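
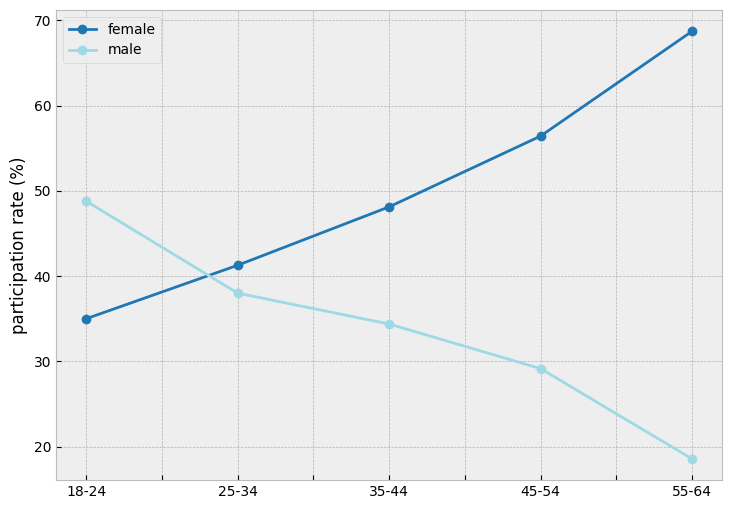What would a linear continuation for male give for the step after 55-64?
Last three: 35, 30, 20 → slope ≈ -7.5/step → next ≈ 12.5.

≈ 12.5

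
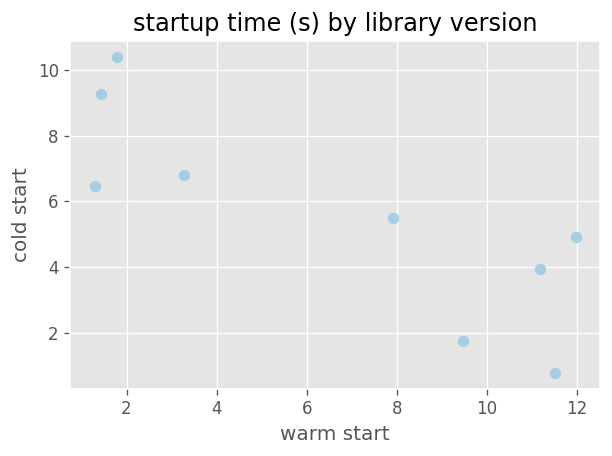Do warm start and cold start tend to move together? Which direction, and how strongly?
Points are negatively correlated; strong (|r| ≈ 0.8).

negative, strong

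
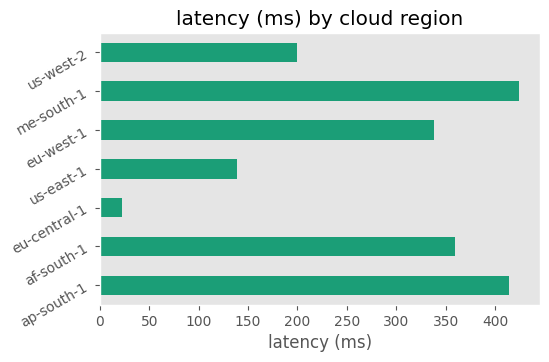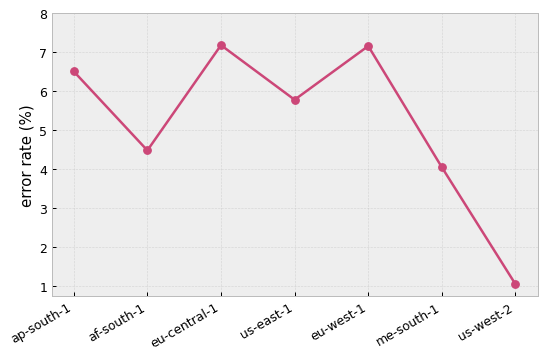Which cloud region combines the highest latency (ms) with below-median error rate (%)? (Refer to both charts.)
Chart 2 median error rate (%) ≈ 6; below-median cloud regions: af-south-1, me-south-1, us-west-2. Among those, me-south-1 has the highest latency (ms) (≈ 400).

me-south-1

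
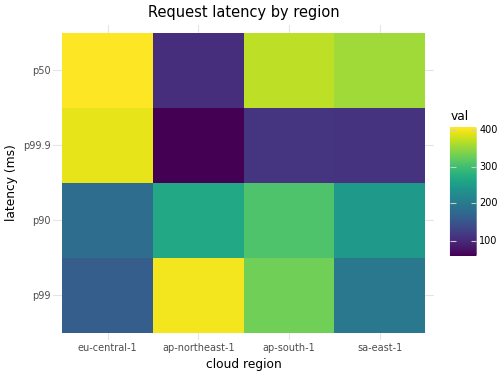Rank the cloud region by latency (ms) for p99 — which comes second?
ap-south-1

Top 3 for p99: ap-northeast-1 ≈ 400, ap-south-1 ≈ 350, sa-east-1 ≈ 200.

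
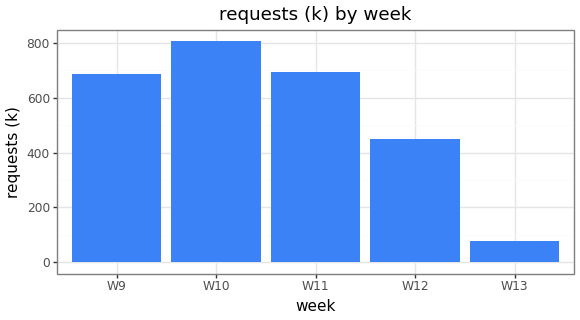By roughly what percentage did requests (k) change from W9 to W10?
≈ +14.3%

W9 ≈ 700, W10 ≈ 800; (800 − 700) / 700 ≈ +14.3%.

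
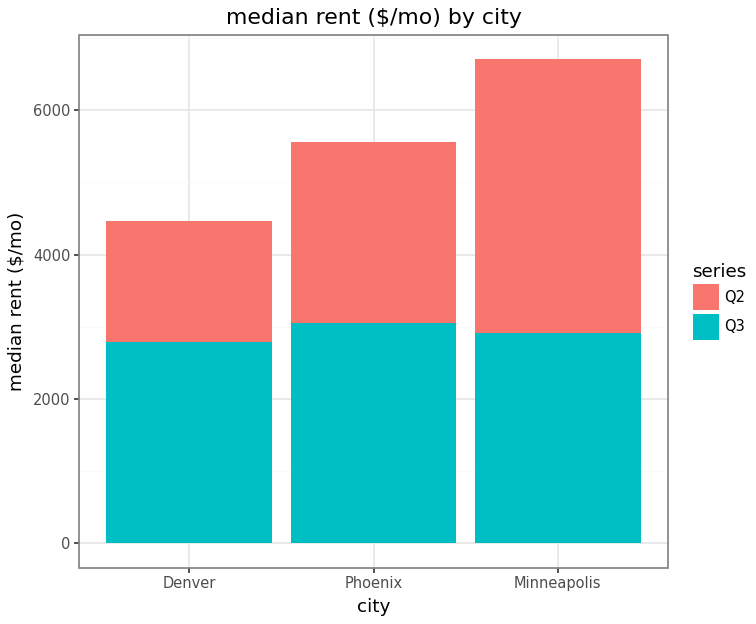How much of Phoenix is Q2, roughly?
≈ 3000

Q2 top ≈ 6000, bottom ≈ 3000; segment ≈ 3000.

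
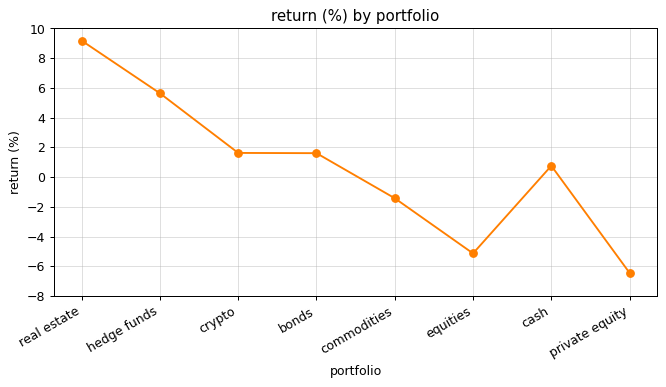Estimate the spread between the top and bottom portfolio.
≈ 16

Max real estate ≈ 10, min private equity ≈ -6; range ≈ 16.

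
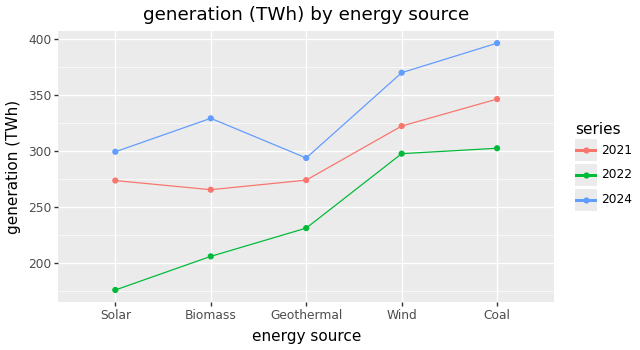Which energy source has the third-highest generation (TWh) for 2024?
Biomass

Top 4 for 2024: Coal ≈ 400, Wind ≈ 380, Biomass ≈ 320, Solar ≈ 300.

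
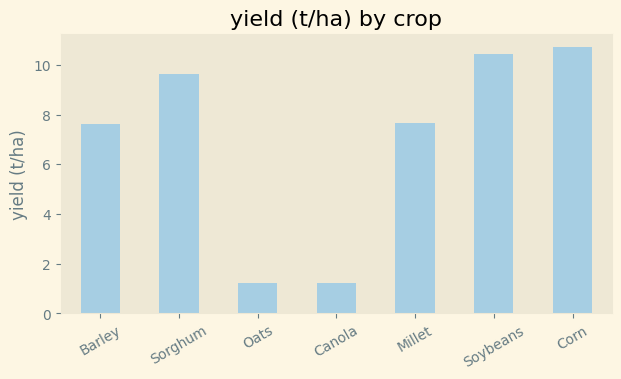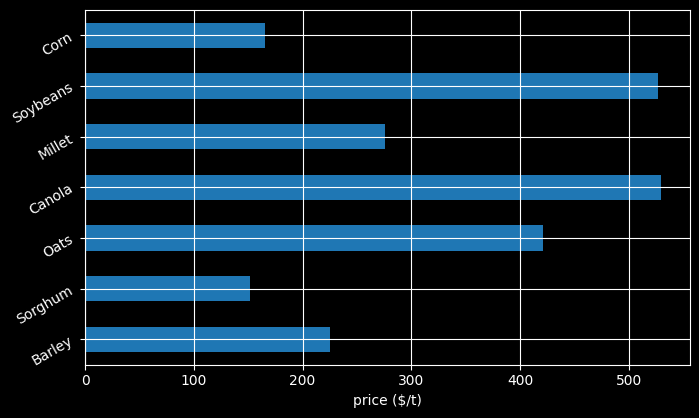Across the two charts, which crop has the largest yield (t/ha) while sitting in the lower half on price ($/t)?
Chart 2 median price ($/t) ≈ 300; below-median crops: Barley, Sorghum, Corn. Among those, Corn has the highest yield (t/ha) (≈ 11).

Corn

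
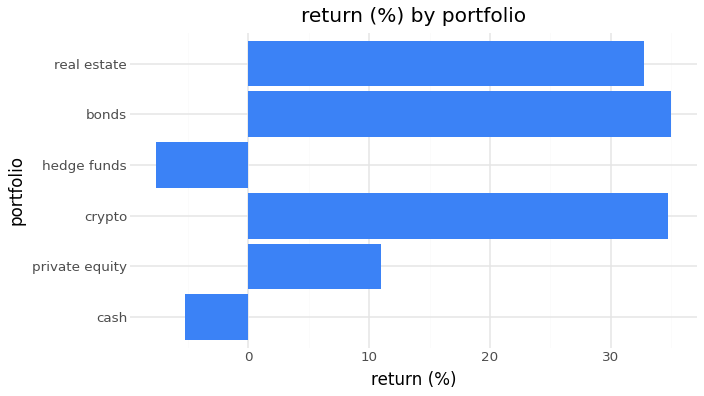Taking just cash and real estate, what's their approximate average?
(-5 + 35) / 2 ≈ 15.

≈ 15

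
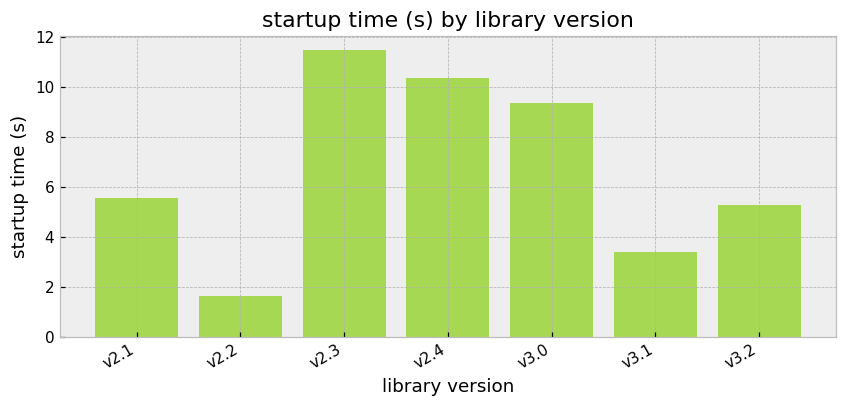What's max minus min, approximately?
Max v2.3 ≈ 11, min v2.2 ≈ 2; range ≈ 9.

≈ 9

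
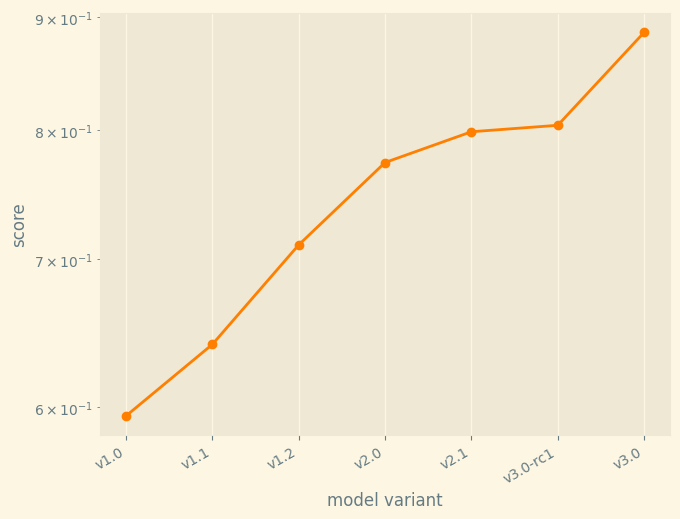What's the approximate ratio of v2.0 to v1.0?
≈ 1.25×

v2.0 ≈ 0.75, v1.0 ≈ 0.60; 0.75/0.60 ≈ 1.25.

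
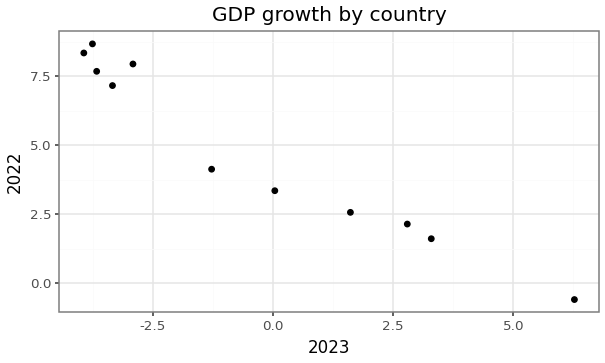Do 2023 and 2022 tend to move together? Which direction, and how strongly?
Points are negatively correlated; strong (|r| ≈ 1.0).

negative, strong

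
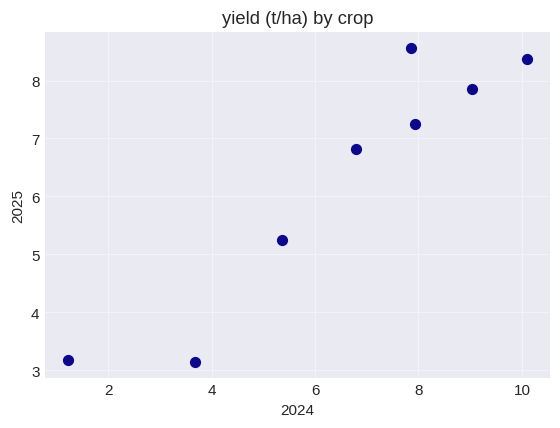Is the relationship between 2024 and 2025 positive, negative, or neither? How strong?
positive, strong

Points are positively correlated; strong (|r| ≈ 0.9).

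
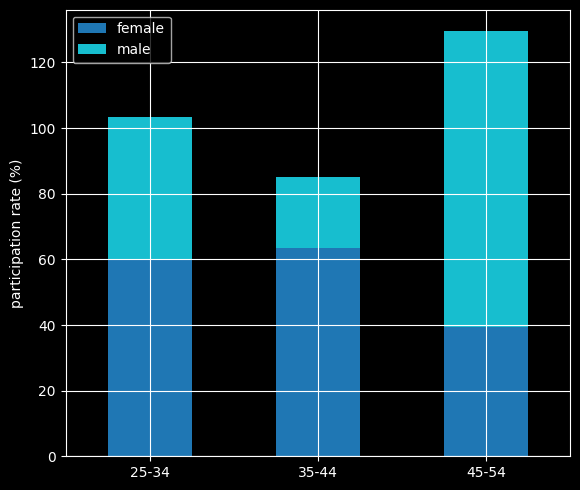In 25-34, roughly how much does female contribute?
≈ 60

female top ≈ 60, bottom ≈ 0; segment ≈ 60.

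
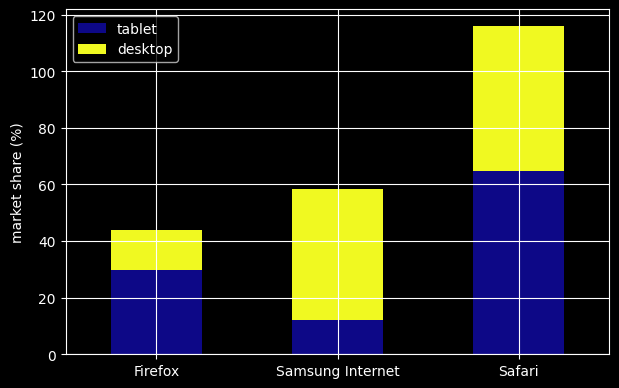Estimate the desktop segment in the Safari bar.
desktop top ≈ 120, bottom ≈ 60; segment ≈ 60.

≈ 60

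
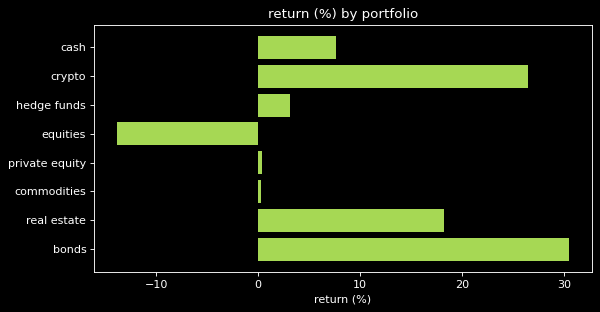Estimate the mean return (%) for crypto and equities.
≈ 5

(25 + -15) / 2 ≈ 5.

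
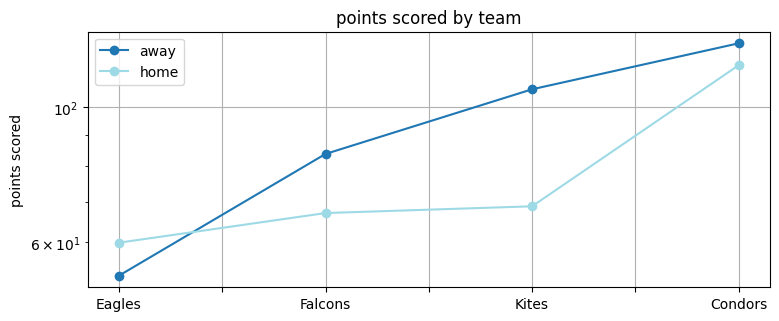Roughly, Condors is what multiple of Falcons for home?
≈ 1.71×

Condors ≈ 120, Falcons ≈ 70; 120/70 ≈ 1.71.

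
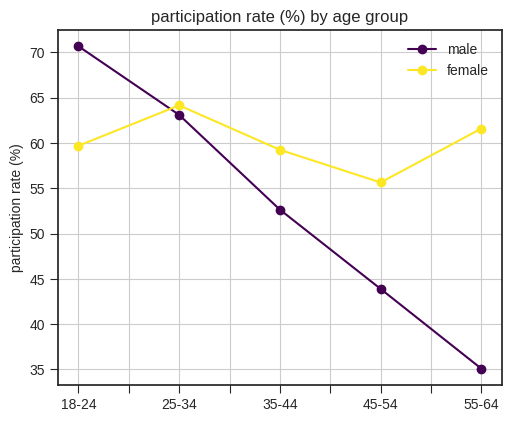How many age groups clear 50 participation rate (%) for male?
3

Above 50: 18-24, 25-34, 35-44.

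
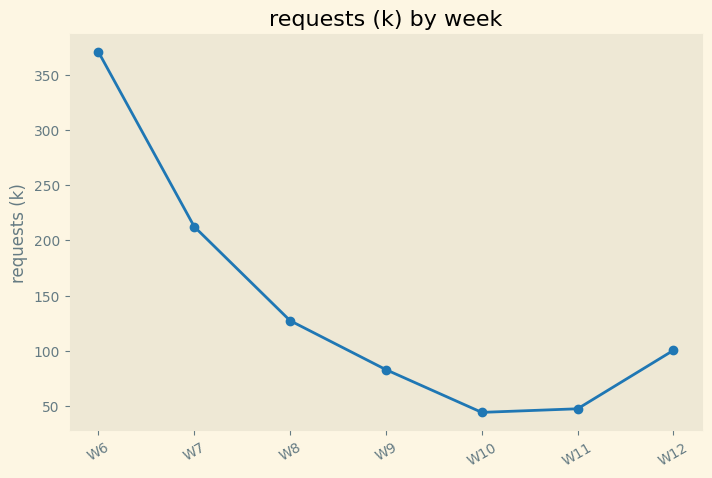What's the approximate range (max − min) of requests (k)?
≈ 300

Max W6 ≈ 350, min W10 ≈ 50; range ≈ 300.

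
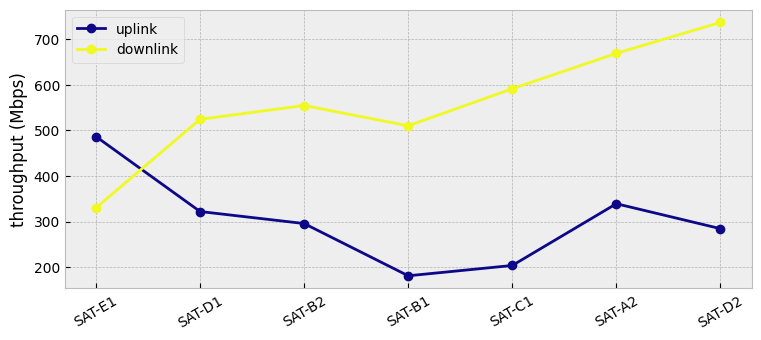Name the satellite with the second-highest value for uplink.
SAT-A2

Top 3 for uplink: SAT-E1 ≈ 500, SAT-A2 ≈ 350, SAT-D1 ≈ 300.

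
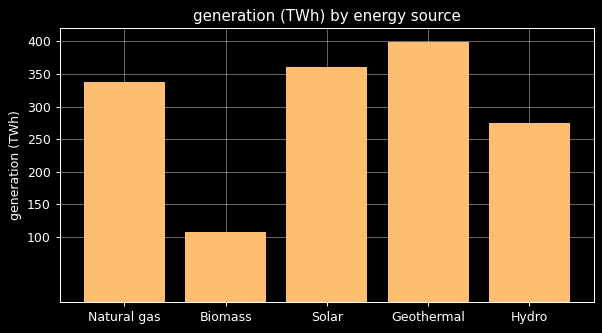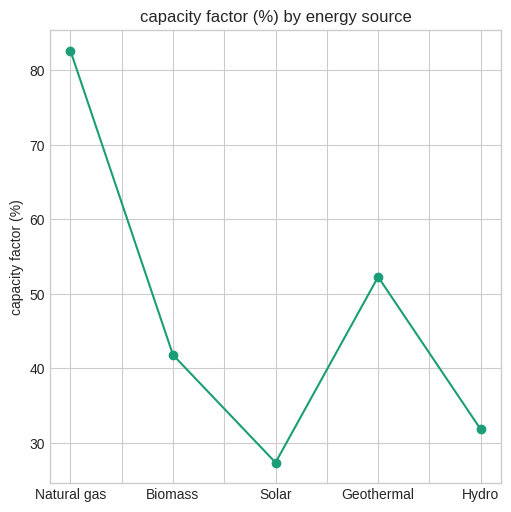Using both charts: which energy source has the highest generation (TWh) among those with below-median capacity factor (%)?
Chart 2 median capacity factor (%) ≈ 40; below-median energy sources: Solar, Hydro. Among those, Solar has the highest generation (TWh) (≈ 350).

Solar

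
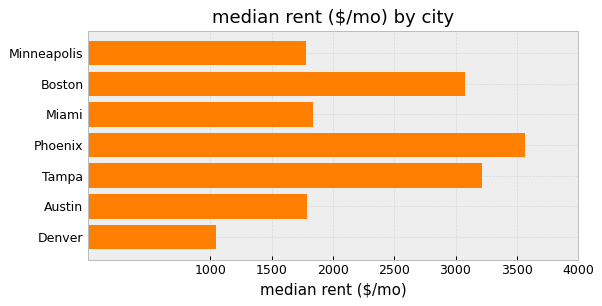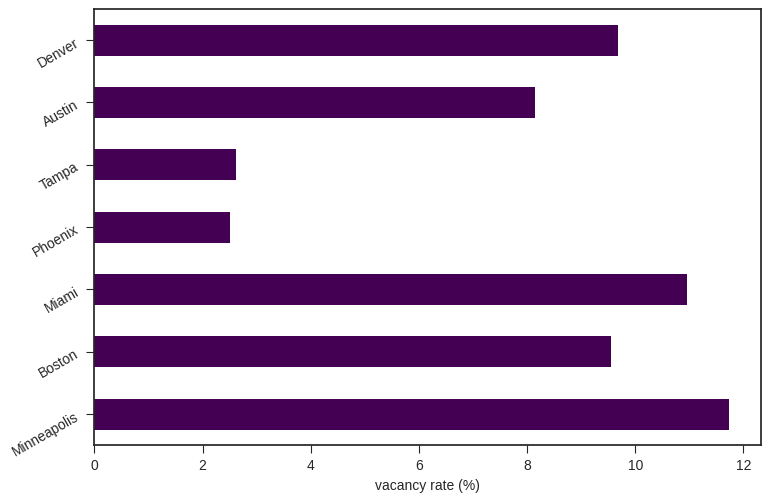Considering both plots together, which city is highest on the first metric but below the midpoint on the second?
Phoenix

Chart 2 median vacancy rate (%) ≈ 10; below-median cities: Phoenix, Tampa, Austin. Among those, Phoenix has the highest median rent ($/mo) (≈ 3500).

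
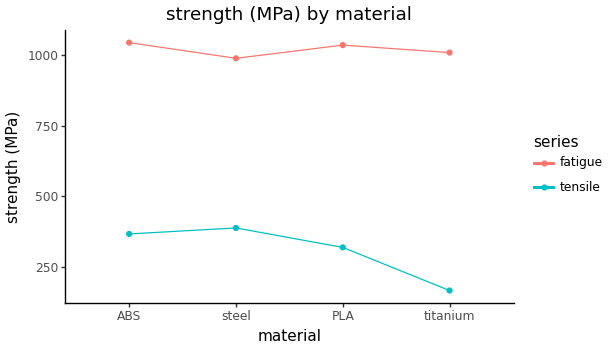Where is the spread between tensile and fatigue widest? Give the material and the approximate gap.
titanium, ≈ 800 MPa

titanium: tensile ≈ 200, fatigue ≈ 1000 → gap ≈ 800. Next-largest (PLA) is only ≈ 700.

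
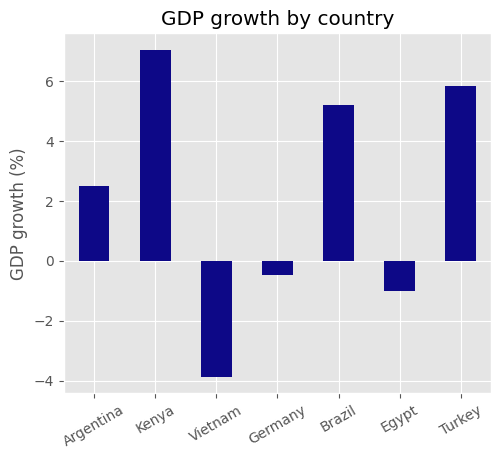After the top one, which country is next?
Turkey

Top 3: Kenya ≈ 7, Turkey ≈ 6, Brazil ≈ 5.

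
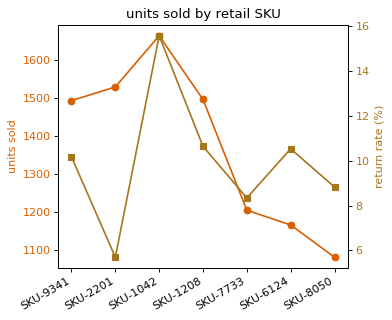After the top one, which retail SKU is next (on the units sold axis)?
Top 3 (on the units sold axis): SKU-1042 ≈ 1650, SKU-2201 ≈ 1550, SKU-1208 ≈ 1500.

SKU-2201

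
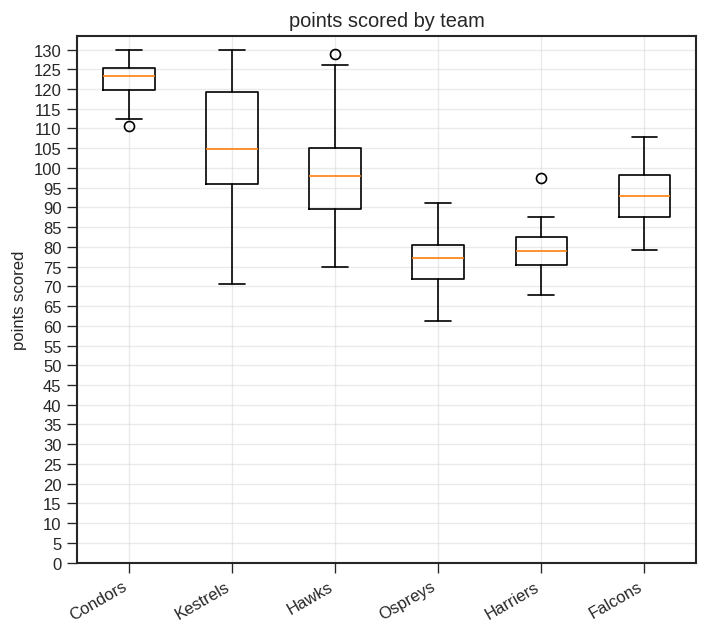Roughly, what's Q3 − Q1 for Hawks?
Q3 ≈ 105, Q1 ≈ 90; IQR ≈ 15.

≈ 15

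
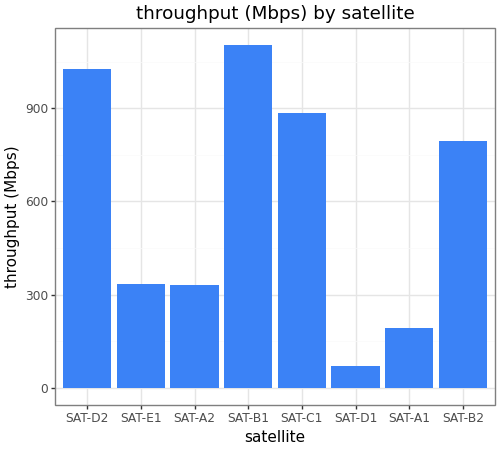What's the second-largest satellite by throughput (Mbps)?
SAT-D2

Top 3: SAT-B1 ≈ 1100, SAT-D2 ≈ 1000, SAT-C1 ≈ 900.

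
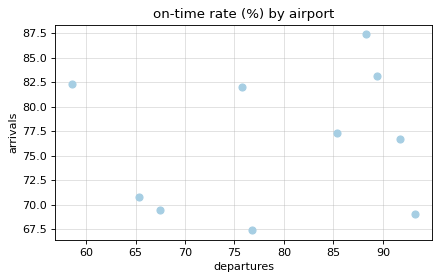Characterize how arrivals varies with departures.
no clear correlation

Points are roughly uncorrelated; weak (|r| ≈ 0.1).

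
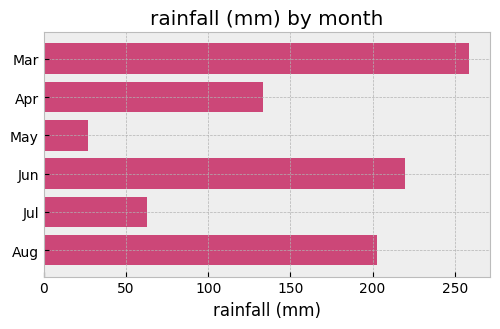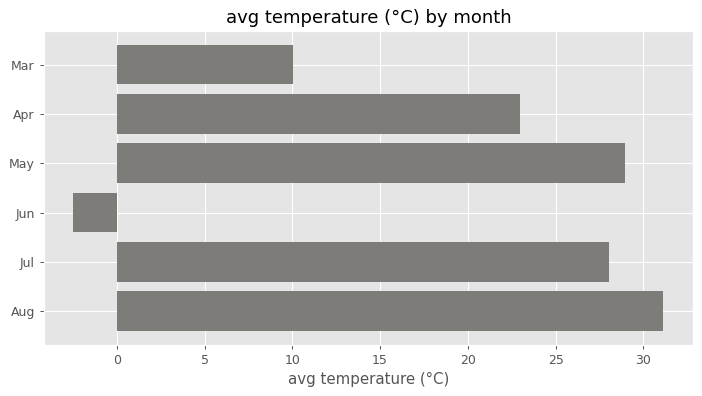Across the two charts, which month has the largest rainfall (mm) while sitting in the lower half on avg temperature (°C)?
Chart 2 median avg temperature (°C) ≈ 25; below-median months: Mar, Apr, Jun. Among those, Mar has the highest rainfall (mm) (≈ 250).

Mar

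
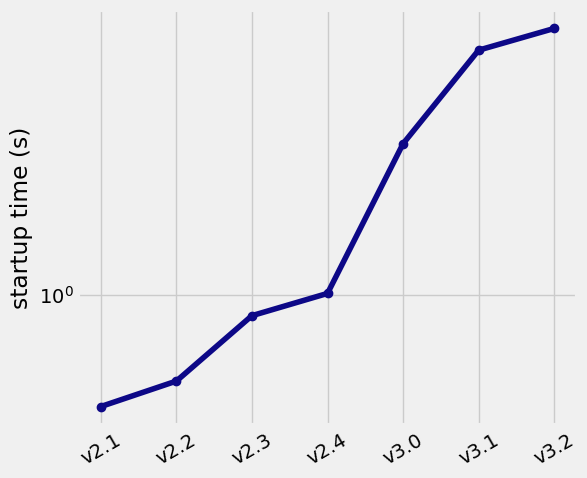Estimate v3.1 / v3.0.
≈ 1.8×

v3.1 ≈ 4.5, v3.0 ≈ 2.5; 4.5/2.5 ≈ 1.8.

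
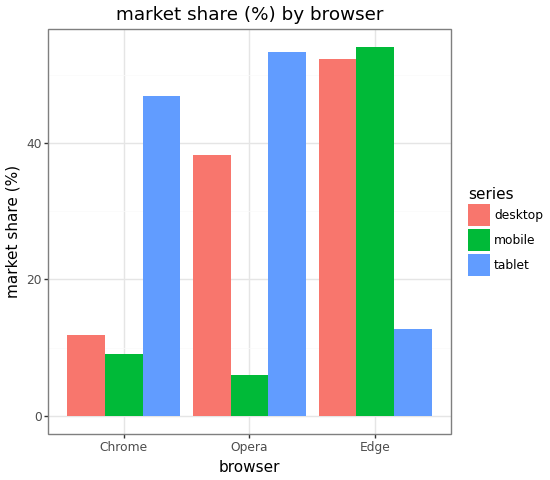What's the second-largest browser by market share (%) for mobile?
Top 3 for mobile: Edge ≈ 55, Chrome ≈ 10, Opera ≈ 5.

Chrome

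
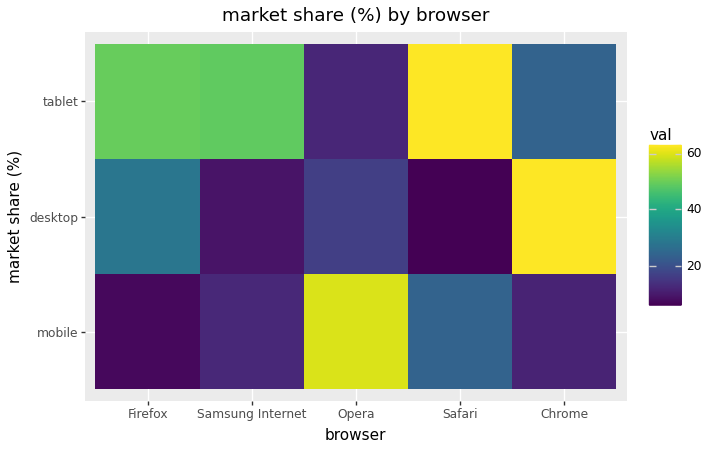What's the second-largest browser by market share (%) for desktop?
Top 3 for desktop: Chrome ≈ 65, Firefox ≈ 30, Opera ≈ 15.

Firefox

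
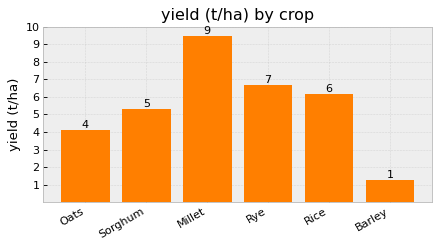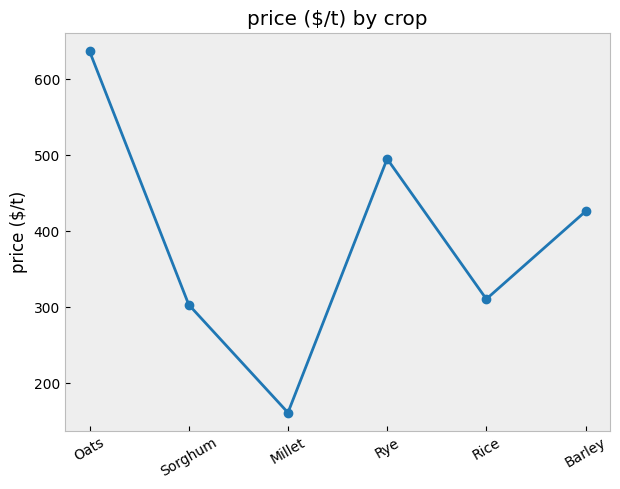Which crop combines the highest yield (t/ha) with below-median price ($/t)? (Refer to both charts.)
Millet

Chart 2 median price ($/t) ≈ 400; below-median crops: Sorghum, Millet, Rice. Among those, Millet has the highest yield (t/ha) (≈ 9).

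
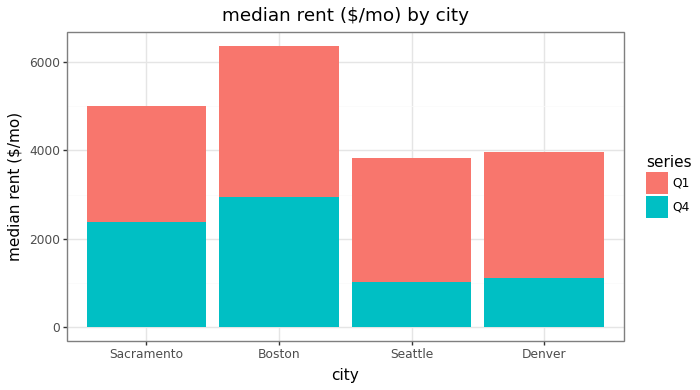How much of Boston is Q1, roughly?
≈ 3000

Q1 top ≈ 6000, bottom ≈ 3000; segment ≈ 3000.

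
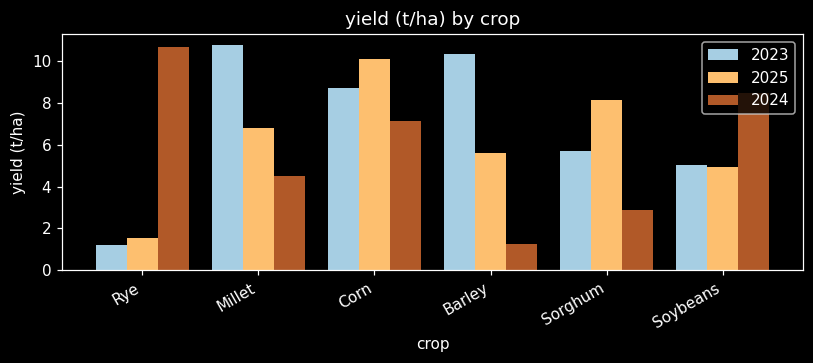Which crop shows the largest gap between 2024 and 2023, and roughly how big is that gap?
Rye, ≈ 10 t/ha

Rye: 2024 ≈ 11, 2023 ≈ 1 → gap ≈ 10. Next-largest (Barley) is only ≈ 9.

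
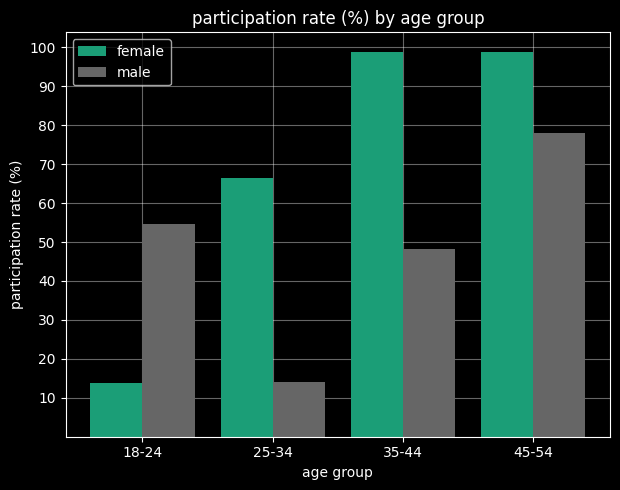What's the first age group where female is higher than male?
18-24: female ≈ 10 vs male ≈ 50 (not yet); 25-34: female ≈ 70 vs male ≈ 10 (first crossover).

25-34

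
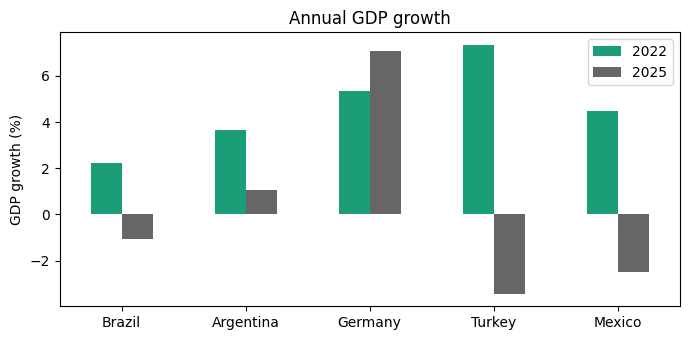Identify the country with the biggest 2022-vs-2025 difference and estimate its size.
Turkey, ≈ 10 %

Turkey: 2022 ≈ 7, 2025 ≈ -3 → gap ≈ 10. Next-largest (Mexico) is only ≈ 6.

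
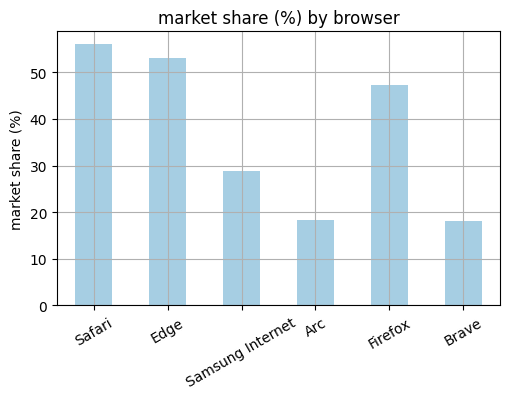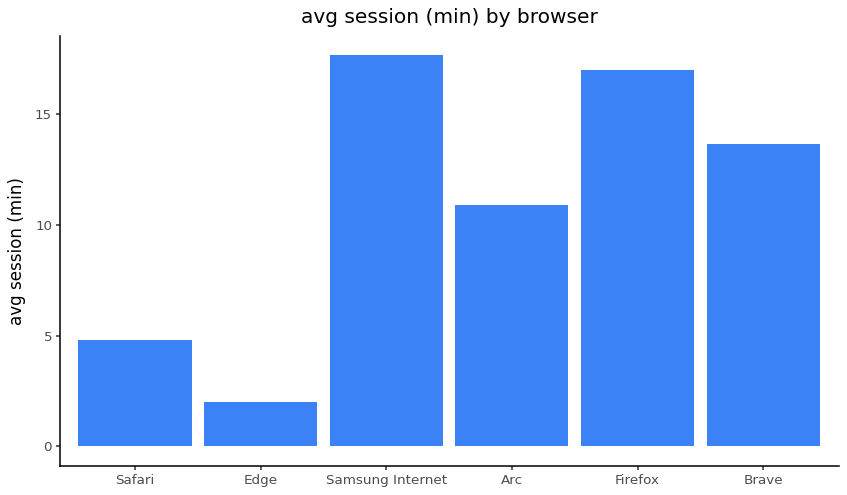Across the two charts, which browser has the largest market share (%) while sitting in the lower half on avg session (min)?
Chart 2 median avg session (min) ≈ 12; below-median browsers: Safari, Edge, Arc. Among those, Safari has the highest market share (%) (≈ 60).

Safari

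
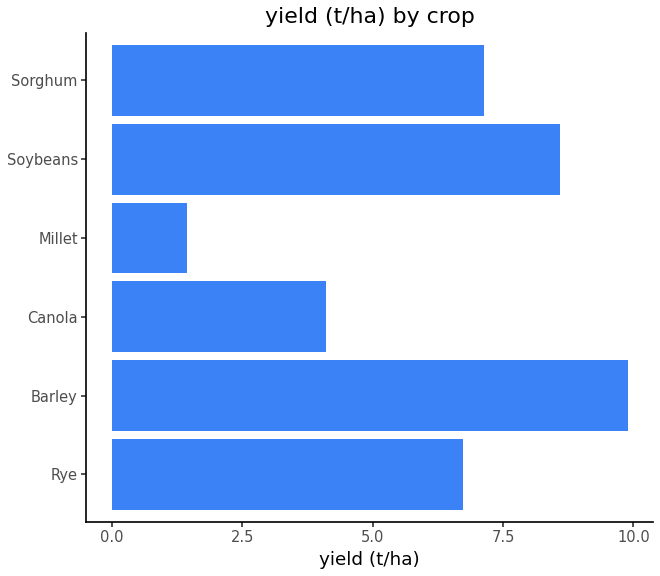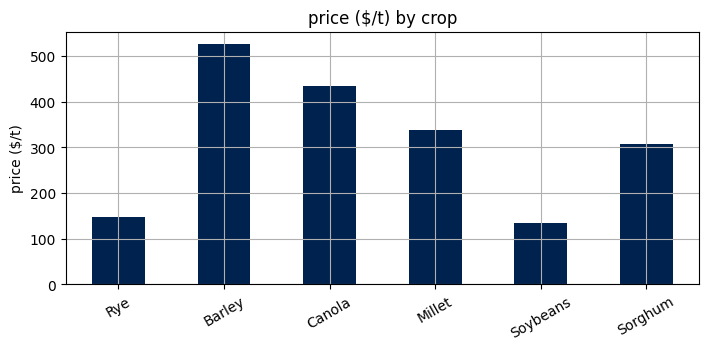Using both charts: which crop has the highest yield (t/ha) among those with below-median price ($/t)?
Chart 2 median price ($/t) ≈ 300; below-median crops: Rye, Soybeans, Sorghum. Among those, Soybeans has the highest yield (t/ha) (≈ 9).

Soybeans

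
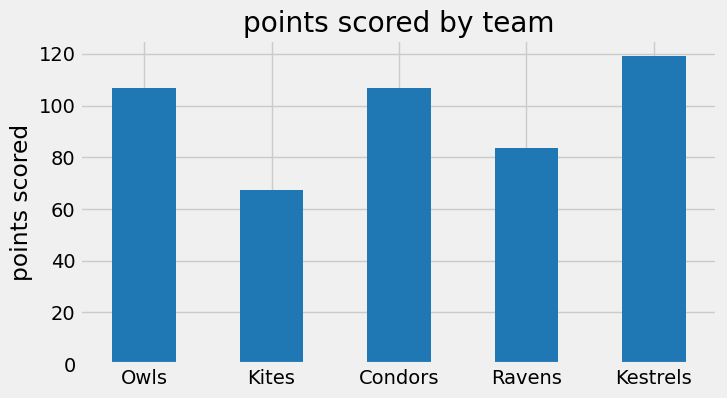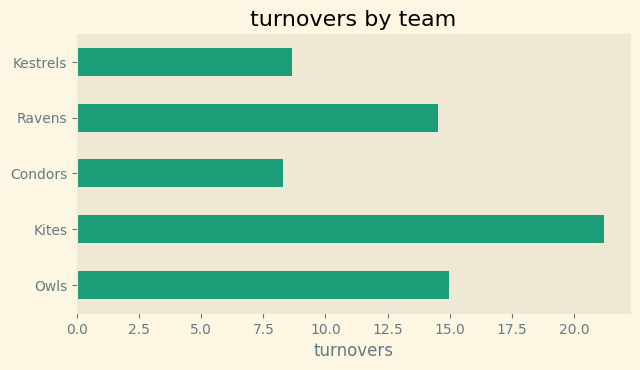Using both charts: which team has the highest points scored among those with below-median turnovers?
Chart 2 median turnovers ≈ 14; below-median teams: Condors, Kestrels. Among those, Kestrels has the highest points scored (≈ 120).

Kestrels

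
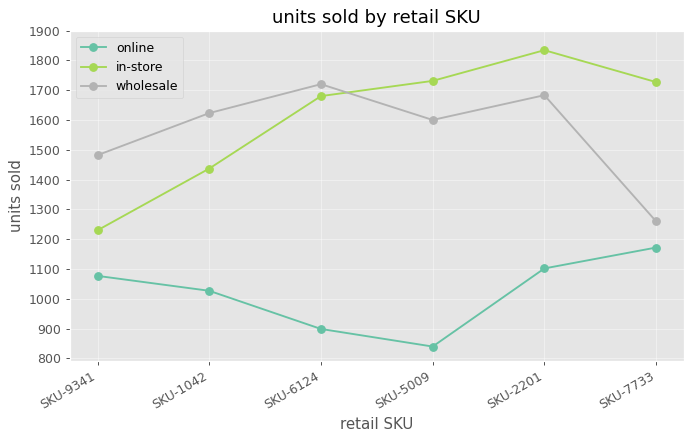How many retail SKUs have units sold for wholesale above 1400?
Above 1400: SKU-9341, SKU-1042, SKU-6124, SKU-5009, SKU-2201.

5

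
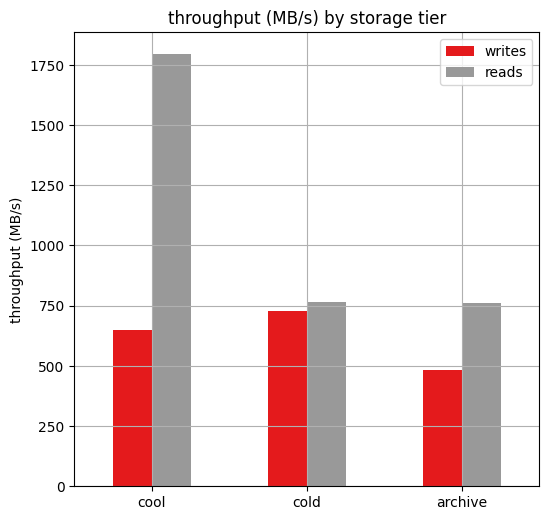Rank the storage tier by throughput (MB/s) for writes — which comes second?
Top 3 for writes: cold ≈ 800, cool ≈ 600, archive ≈ 400.

cool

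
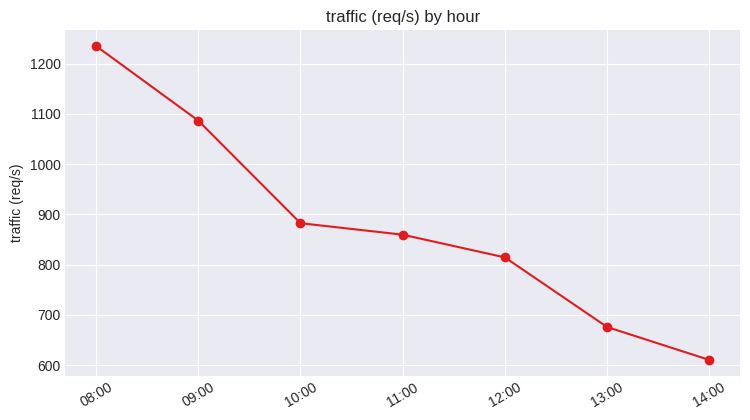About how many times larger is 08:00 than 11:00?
≈ 1.33×

08:00 ≈ 1200, 11:00 ≈ 900; 1200/900 ≈ 1.33.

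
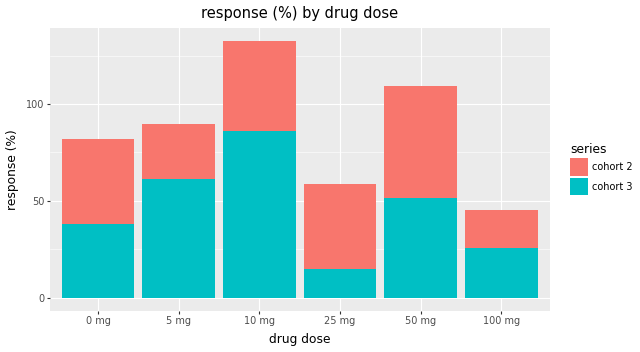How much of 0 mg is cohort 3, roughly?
cohort 3 top ≈ 40, bottom ≈ 0; segment ≈ 40.

≈ 40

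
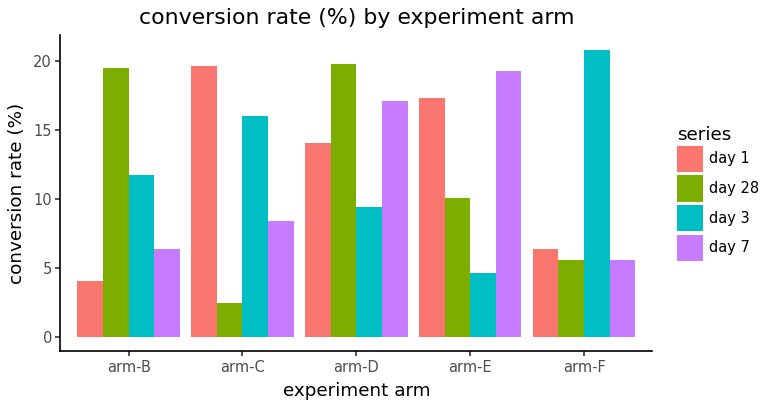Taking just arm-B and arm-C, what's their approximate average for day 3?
(12 + 16) / 2 ≈ 14.

≈ 14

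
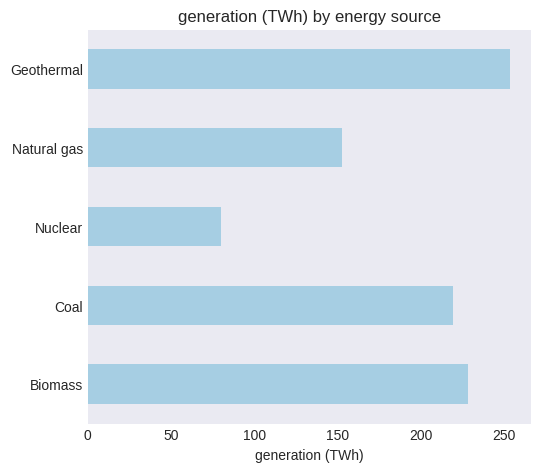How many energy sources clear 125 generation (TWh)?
4

Above 125: Biomass, Coal, Natural gas, Geothermal.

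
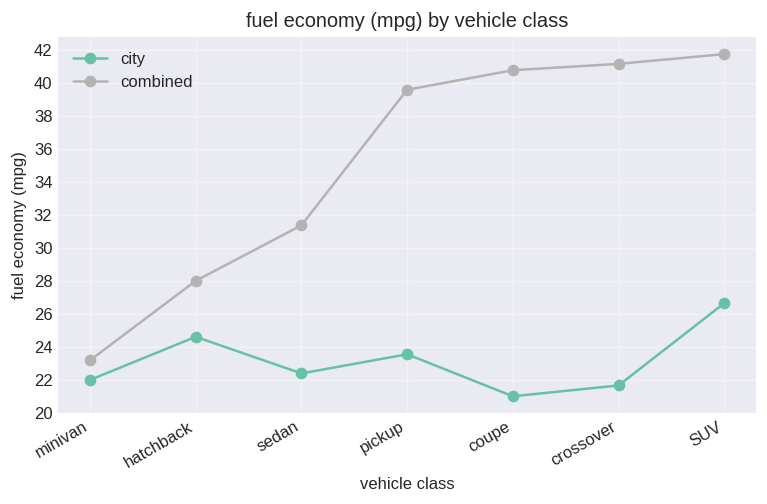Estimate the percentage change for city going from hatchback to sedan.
hatchback ≈ 24, sedan ≈ 22; (22 − 24) / 24 ≈ -8.3%.

≈ -8.3%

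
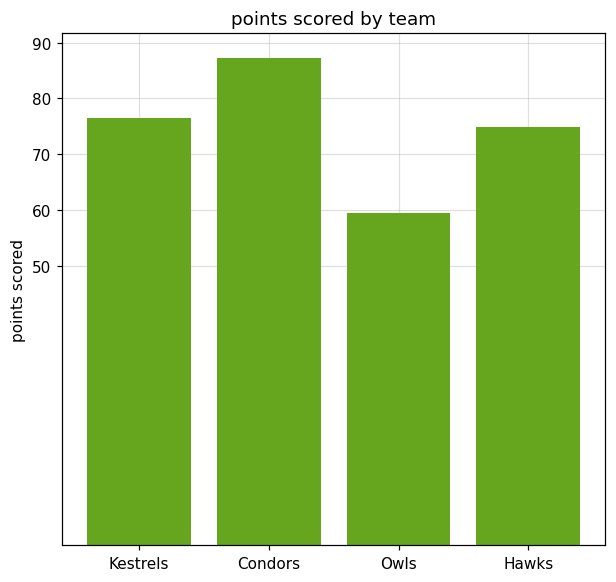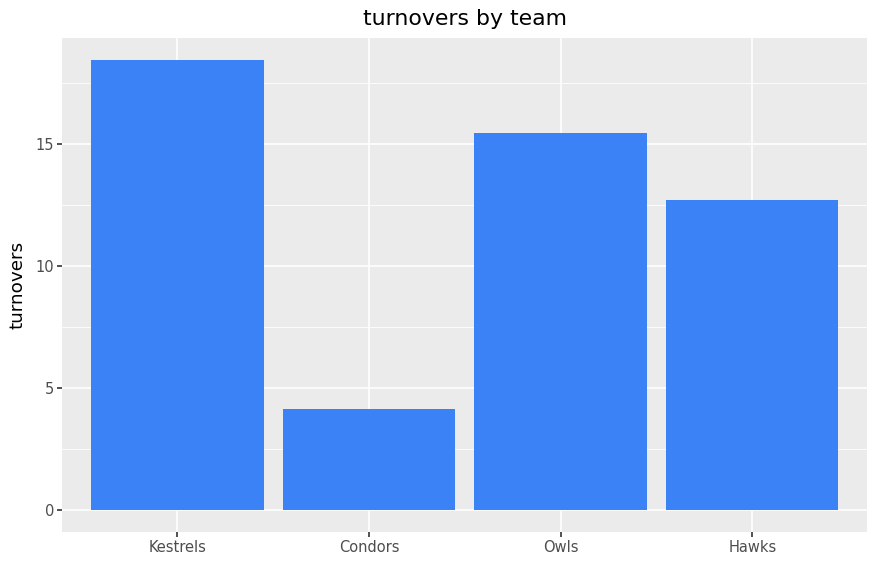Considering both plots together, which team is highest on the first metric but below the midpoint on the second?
Chart 2 median turnovers ≈ 14; below-median teams: Condors, Hawks. Among those, Condors has the highest points scored (≈ 90).

Condors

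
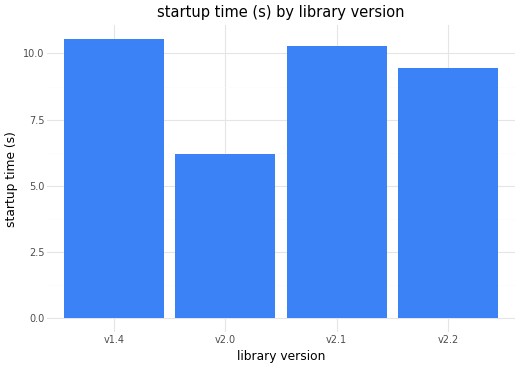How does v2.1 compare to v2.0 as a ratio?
≈ 1.67×

v2.1 ≈ 10, v2.0 ≈ 6; 10/6 ≈ 1.67.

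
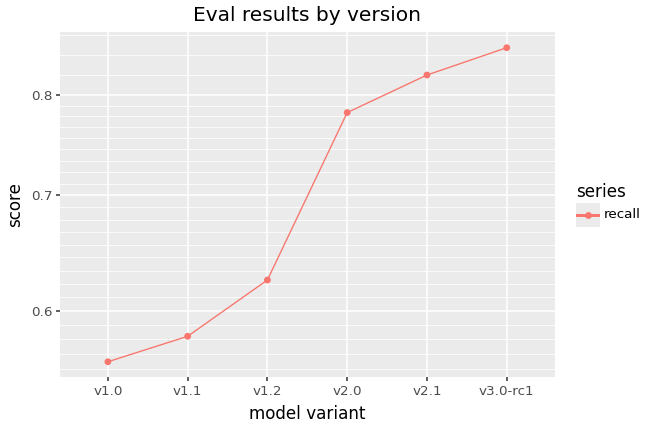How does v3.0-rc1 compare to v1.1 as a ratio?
v3.0-rc1 ≈ 0.85, v1.1 ≈ 0.60; 0.85/0.60 ≈ 1.42.

≈ 1.42×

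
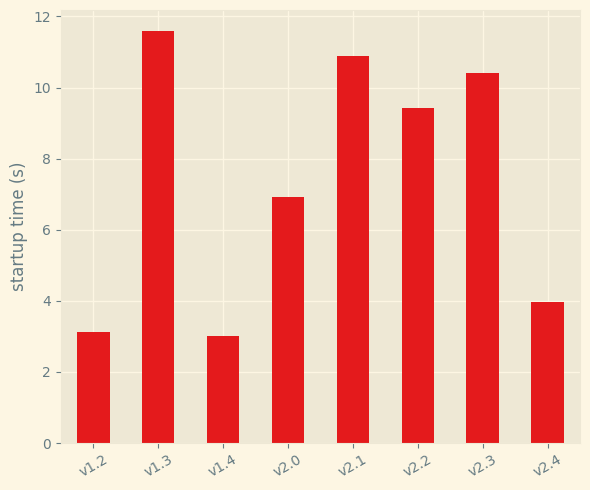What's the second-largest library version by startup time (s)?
Top 3: v1.3 ≈ 12, v2.1 ≈ 11, v2.3 ≈ 10.

v2.1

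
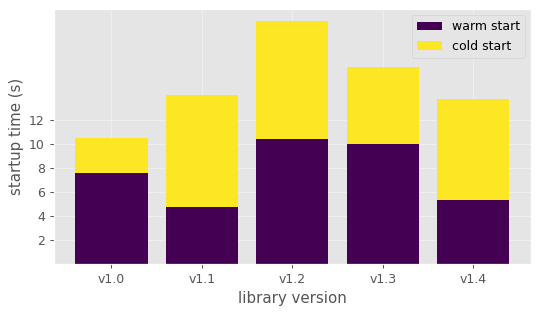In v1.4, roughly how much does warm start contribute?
warm start top ≈ 6, bottom ≈ 0; segment ≈ 6.

≈ 6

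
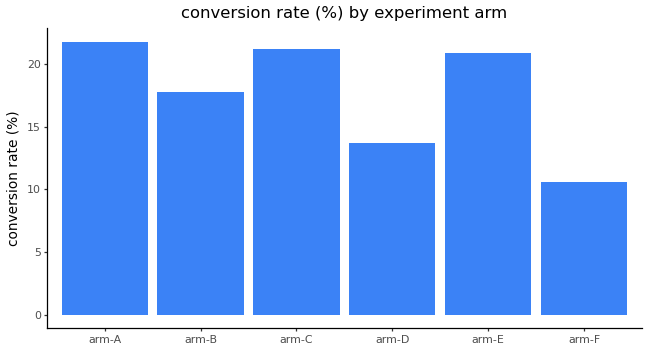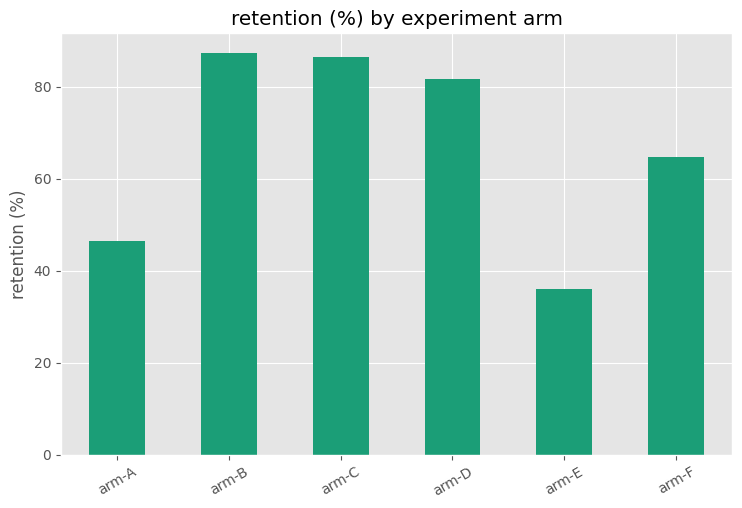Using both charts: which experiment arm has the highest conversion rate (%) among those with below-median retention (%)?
Chart 2 median retention (%) ≈ 70; below-median experiment arms: arm-A, arm-E, arm-F. Among those, arm-A has the highest conversion rate (%) (≈ 22).

arm-A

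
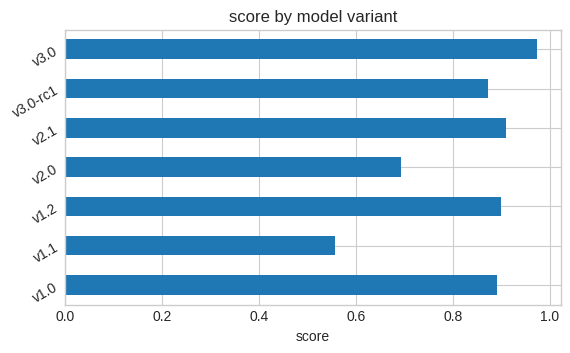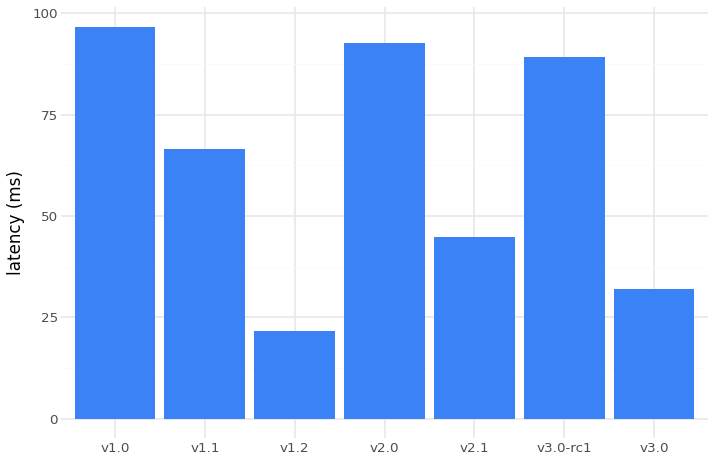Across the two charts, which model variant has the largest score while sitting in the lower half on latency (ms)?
Chart 2 median latency (ms) ≈ 70; below-median model variants: v1.2, v2.1, v3.0. Among those, v3.0 has the highest score (≈ 1).

v3.0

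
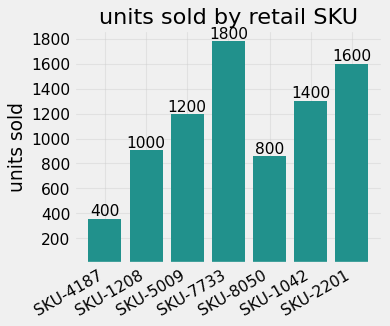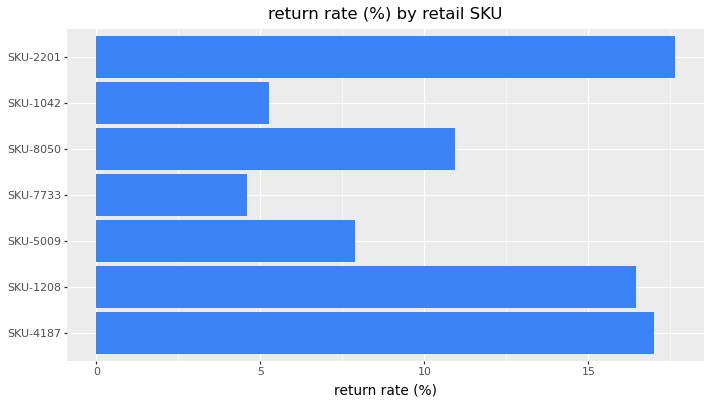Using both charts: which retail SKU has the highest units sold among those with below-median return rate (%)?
SKU-7733

Chart 2 median return rate (%) ≈ 10; below-median retail SKUs: SKU-5009, SKU-7733, SKU-1042. Among those, SKU-7733 has the highest units sold (≈ 1800).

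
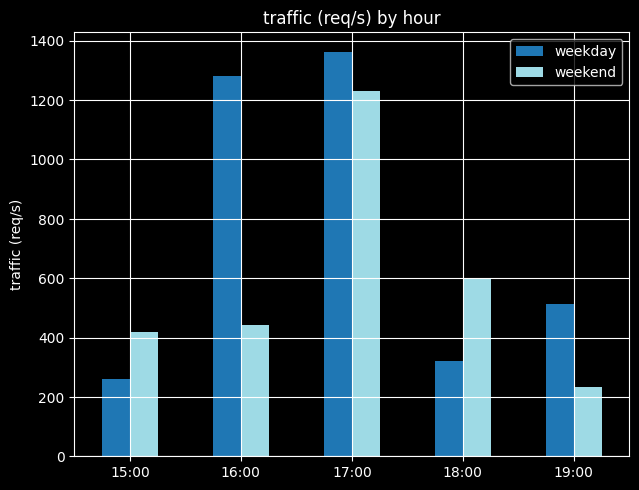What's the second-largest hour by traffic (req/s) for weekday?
16:00

Top 3 for weekday: 17:00 ≈ 1400, 16:00 ≈ 1200, 19:00 ≈ 600.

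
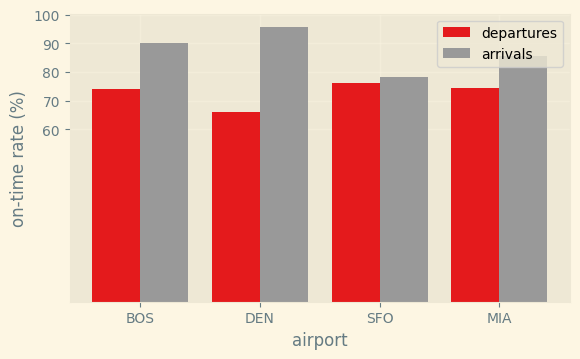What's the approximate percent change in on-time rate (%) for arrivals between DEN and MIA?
DEN ≈ 100, MIA ≈ 90; (90 − 100) / 100 ≈ -10%.

≈ -10%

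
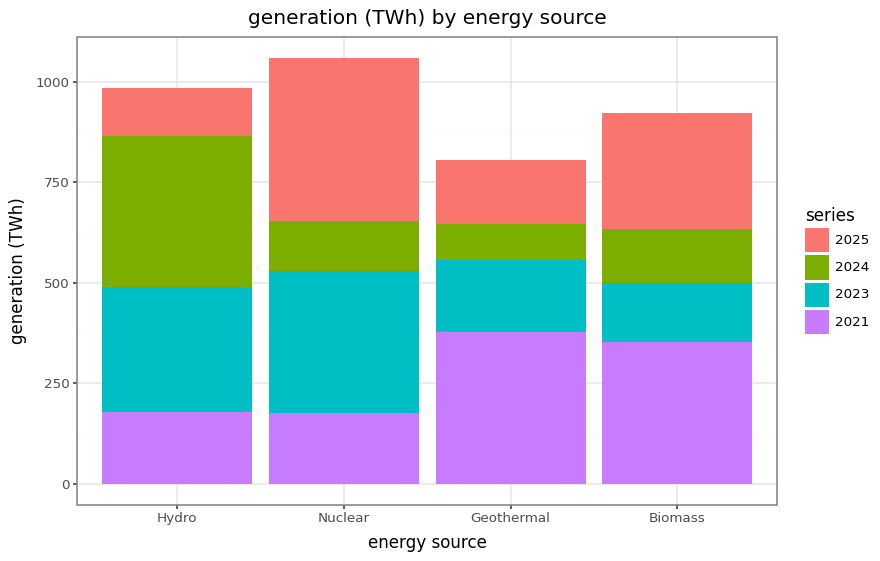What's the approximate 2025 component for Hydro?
2025 top ≈ 1000, bottom ≈ 900; segment ≈ 100.

≈ 100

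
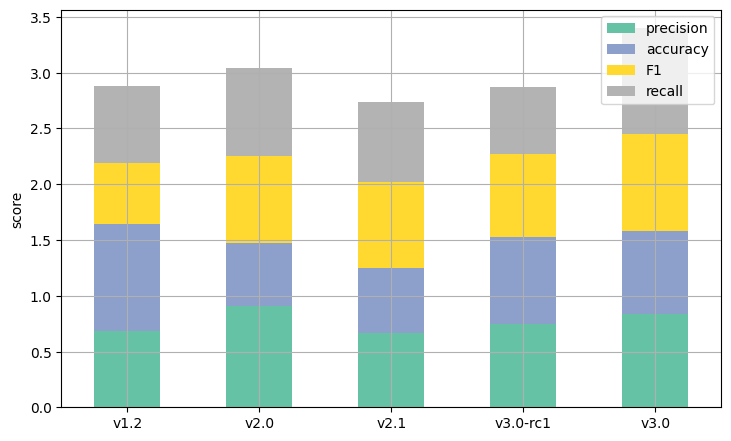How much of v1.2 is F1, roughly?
F1 top ≈ 2.0, bottom ≈ 1.5; segment ≈ 0.5.

≈ 0.5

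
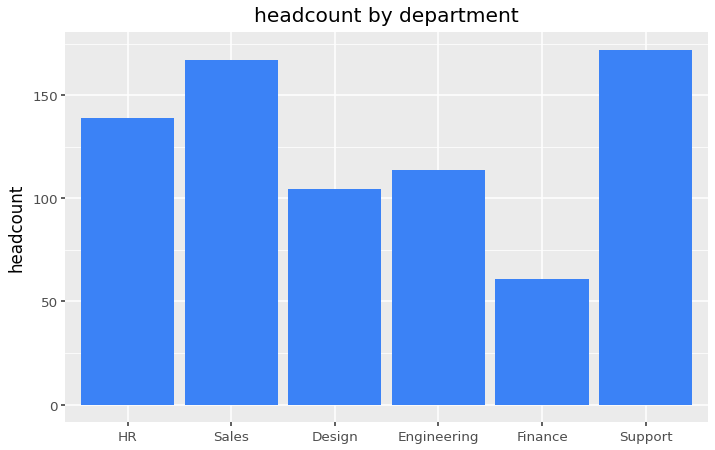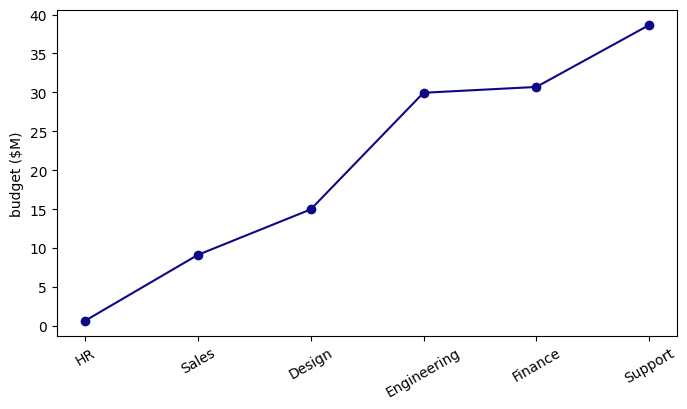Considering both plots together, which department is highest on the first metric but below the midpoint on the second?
Sales

Chart 2 median budget ($M) ≈ 20; below-median departments: HR, Sales, Design. Among those, Sales has the highest headcount (≈ 160).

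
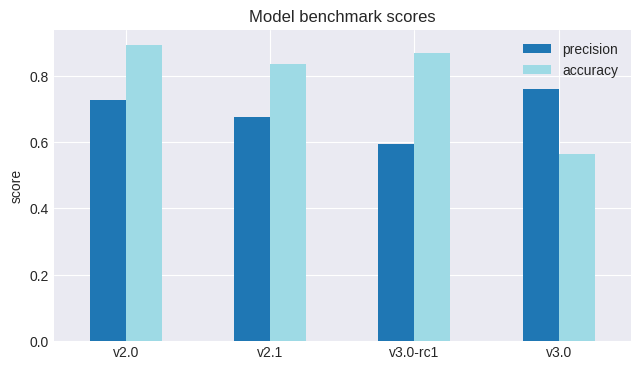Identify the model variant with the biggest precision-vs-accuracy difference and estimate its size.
v3.0-rc1: precision ≈ 0.6, accuracy ≈ 0.9 → gap ≈ 0.3. Next-largest (v3.0) is only ≈ 0.2.

v3.0-rc1, ≈ 0.3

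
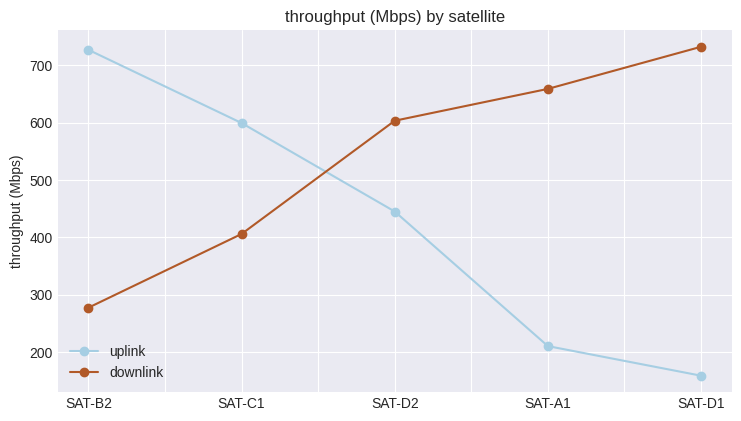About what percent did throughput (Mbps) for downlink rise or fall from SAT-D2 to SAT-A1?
SAT-D2 ≈ 600, SAT-A1 ≈ 650; (650 − 600) / 600 ≈ +8.3%.

≈ +8.3%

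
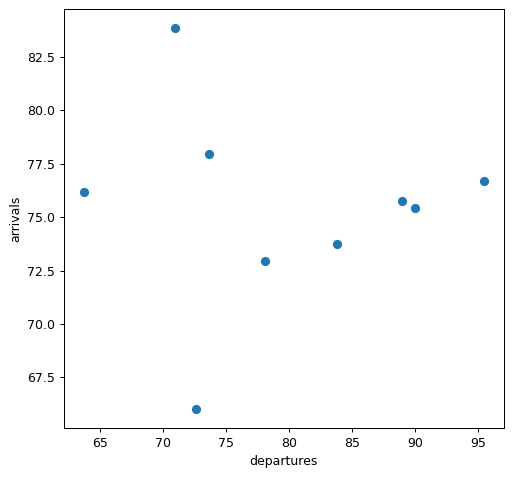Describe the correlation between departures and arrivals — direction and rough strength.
no clear correlation

Points are roughly uncorrelated; weak (|r| ≈ 0.0).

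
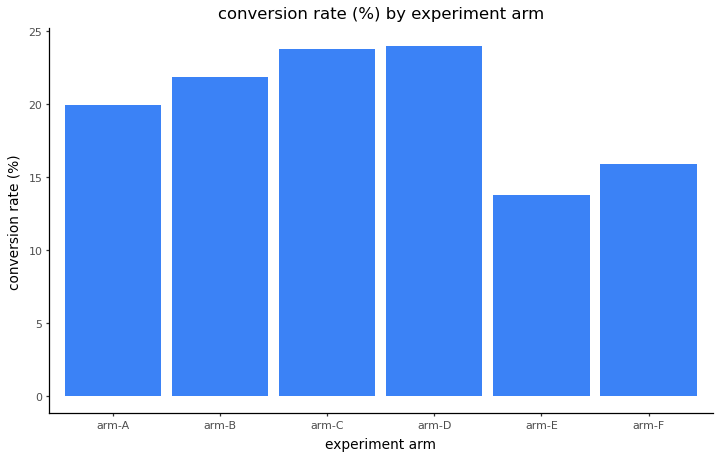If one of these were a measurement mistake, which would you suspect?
arm-E ≈ 14; the rest sit between ≈ 16 and ≈ 24.

arm-E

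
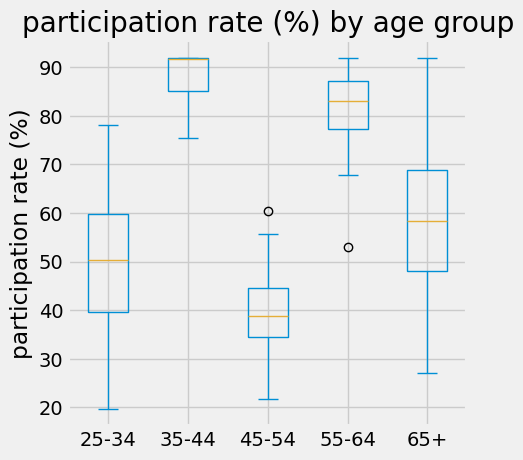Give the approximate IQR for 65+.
≈ 20

Q3 ≈ 70, Q1 ≈ 50; IQR ≈ 20.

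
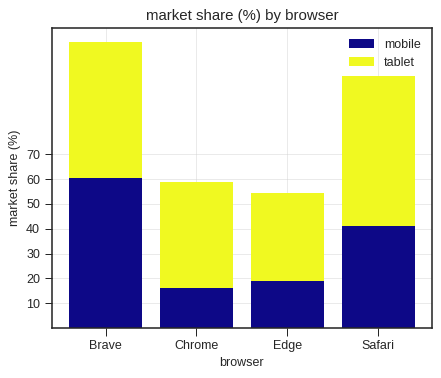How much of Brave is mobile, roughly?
mobile top ≈ 60, bottom ≈ 0; segment ≈ 60.

≈ 60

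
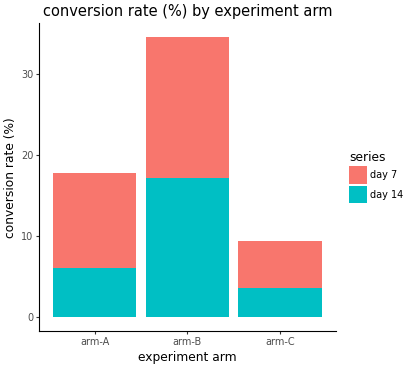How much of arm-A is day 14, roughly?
≈ 5

day 14 top ≈ 5, bottom ≈ 0; segment ≈ 5.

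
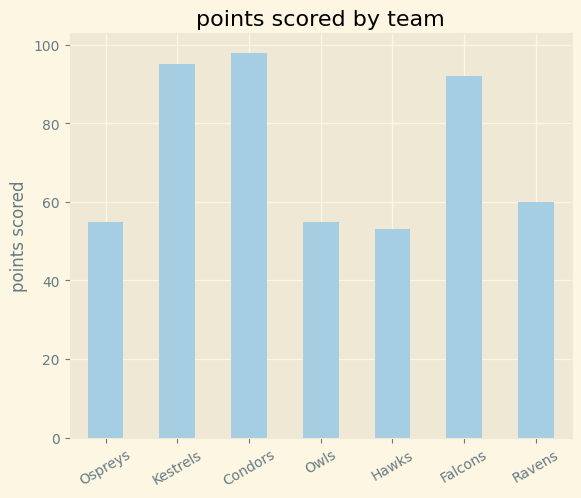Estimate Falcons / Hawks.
≈ 1.8×

Falcons ≈ 90, Hawks ≈ 50; 90/50 ≈ 1.8.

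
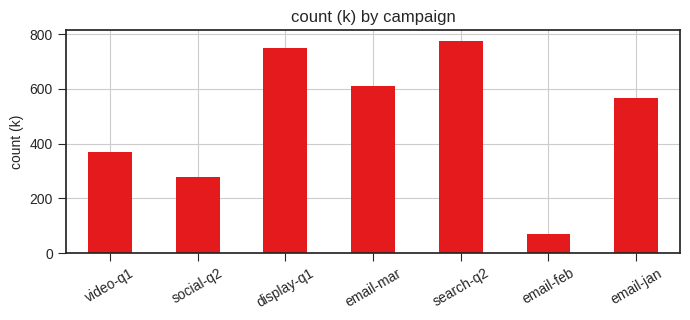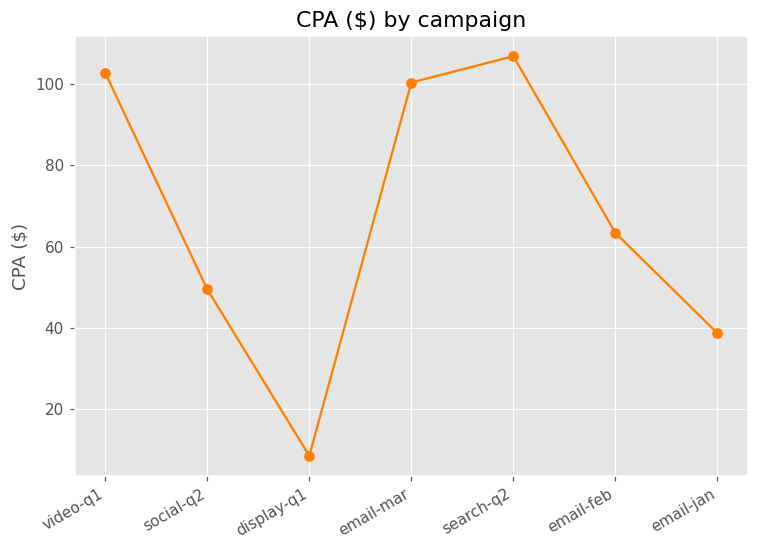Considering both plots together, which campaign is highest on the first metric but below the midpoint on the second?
display-q1

Chart 2 median CPA ($) ≈ 60; below-median campaigns: social-q2, display-q1, email-jan. Among those, display-q1 has the highest count (k) (≈ 700).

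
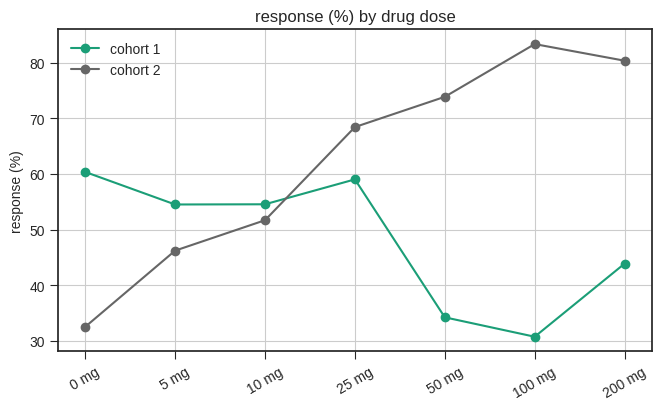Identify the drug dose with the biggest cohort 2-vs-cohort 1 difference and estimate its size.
100 mg, ≈ 55 %

100 mg: cohort 2 ≈ 85, cohort 1 ≈ 30 → gap ≈ 55. Next-largest (50 mg) is only ≈ 40.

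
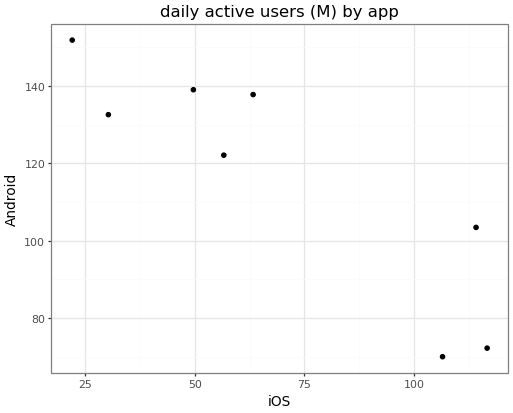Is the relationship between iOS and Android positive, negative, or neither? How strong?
Points are negatively correlated; strong (|r| ≈ 0.9).

negative, strong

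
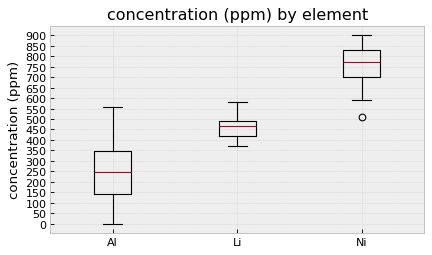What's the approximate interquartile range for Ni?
≈ 150

Q3 ≈ 850, Q1 ≈ 700; IQR ≈ 150.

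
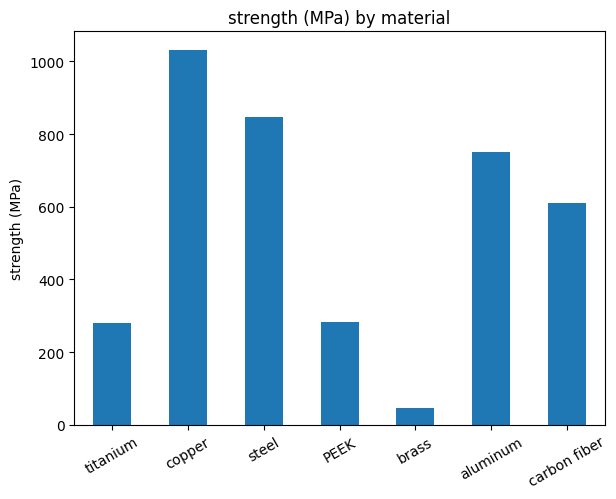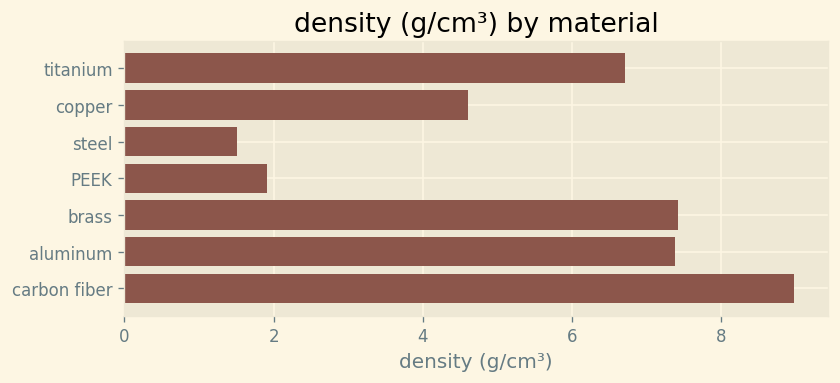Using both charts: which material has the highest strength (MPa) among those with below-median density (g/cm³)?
Chart 2 median density (g/cm³) ≈ 7; below-median materials: copper, steel, PEEK. Among those, copper has the highest strength (MPa) (≈ 1000).

copper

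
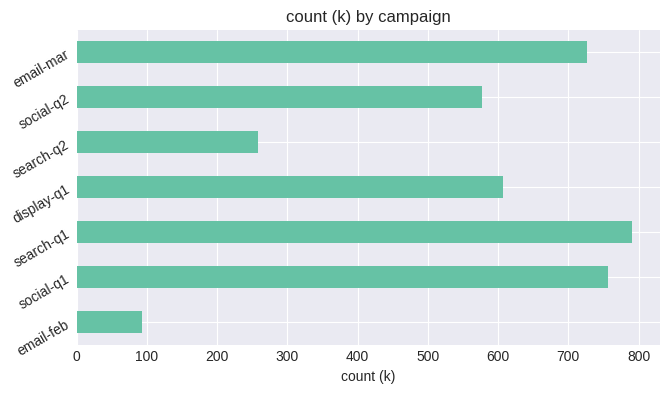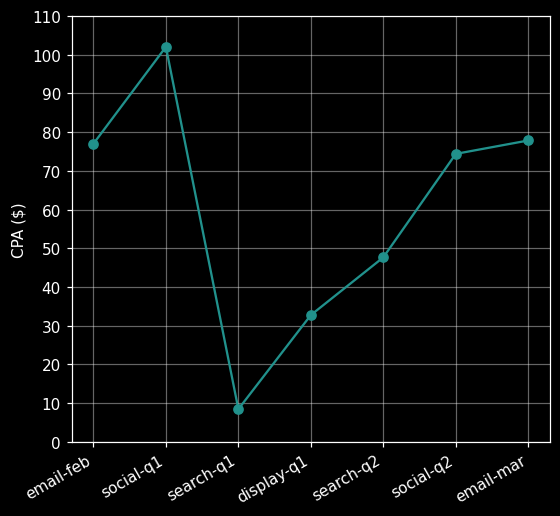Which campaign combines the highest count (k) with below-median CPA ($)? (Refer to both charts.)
search-q1

Chart 2 median CPA ($) ≈ 70; below-median campaigns: search-q1, display-q1, search-q2. Among those, search-q1 has the highest count (k) (≈ 800).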